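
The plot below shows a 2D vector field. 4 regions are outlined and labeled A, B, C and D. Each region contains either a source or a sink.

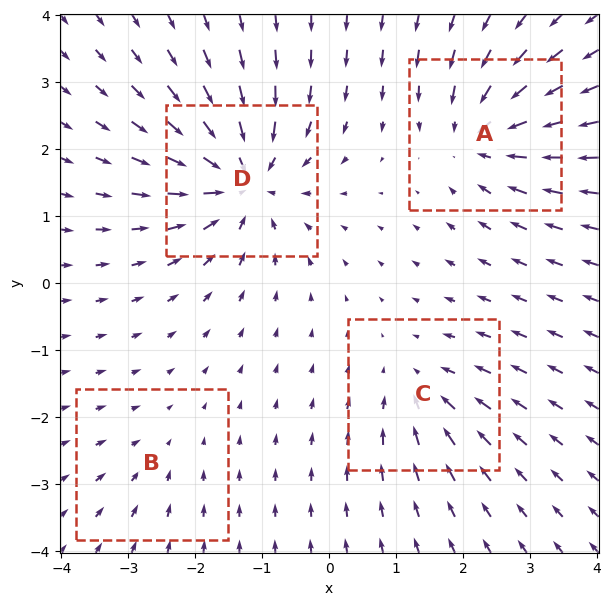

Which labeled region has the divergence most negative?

Divergence at each region's feature centre — A: about -6, B: about -2, C: about -4, D: about -8. Region D is most negative.

D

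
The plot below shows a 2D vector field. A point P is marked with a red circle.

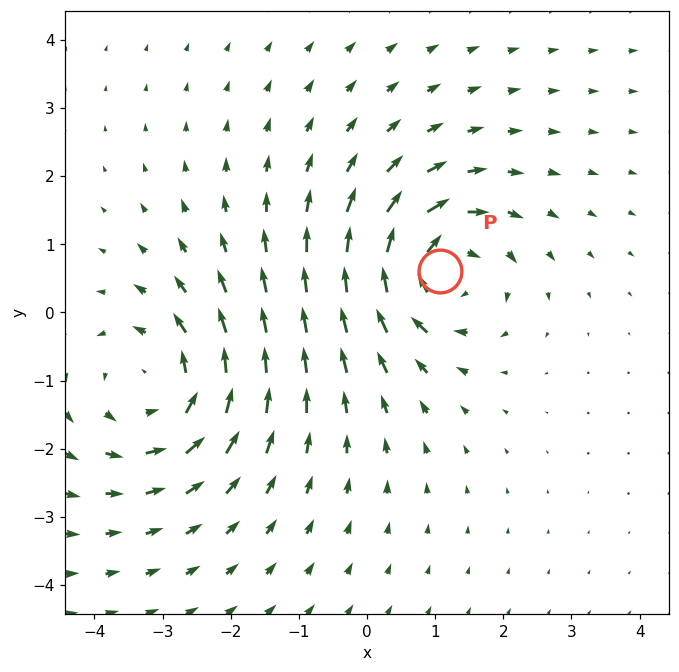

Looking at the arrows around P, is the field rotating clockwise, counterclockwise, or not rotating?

clockwise

Near P at (1.1, 0.6) the arrows circulate clockwise. The curl (z-component) there is about -5; negative curl means clockwise rotation.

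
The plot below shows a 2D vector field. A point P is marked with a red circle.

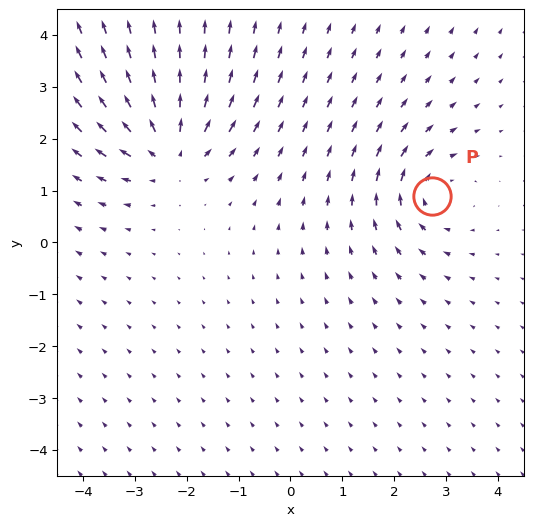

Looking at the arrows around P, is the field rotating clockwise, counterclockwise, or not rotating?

clockwise

Near P at (2.7, 0.9) the arrows circulate clockwise. The curl (z-component) there is about -3; negative curl means clockwise rotation.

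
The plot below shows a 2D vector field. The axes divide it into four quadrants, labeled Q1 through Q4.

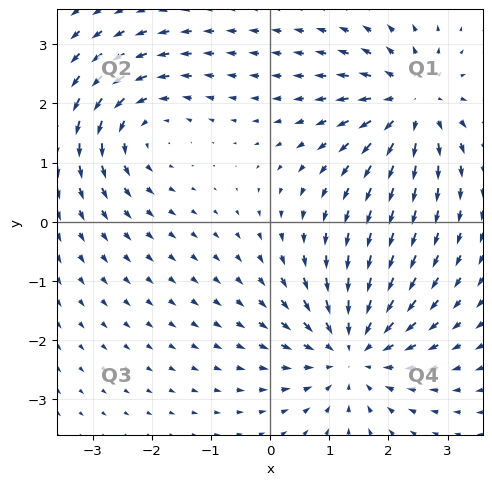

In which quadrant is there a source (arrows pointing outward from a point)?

The source sits at approximately (2.4, 2.0), which lies in quadrant Q1. The divergence there is about +5, positive as expected for a source.

Q1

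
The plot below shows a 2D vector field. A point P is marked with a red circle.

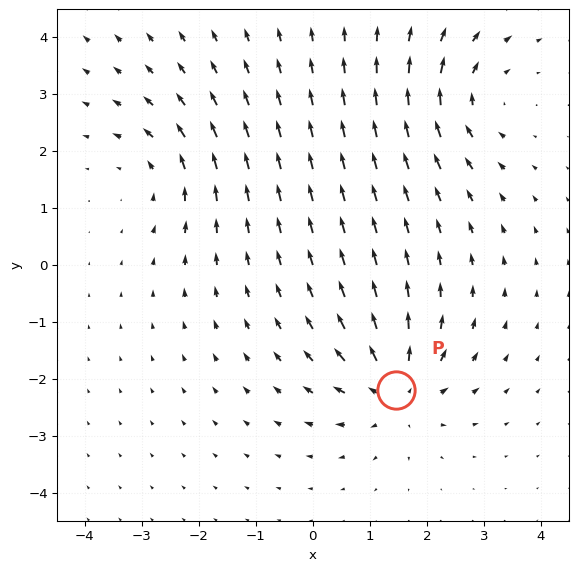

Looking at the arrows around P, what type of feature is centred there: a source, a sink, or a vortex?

At P (1.5, -2.2) the arrows spread outward. Divergence about +6, curl ≈0 — positive divergence with near-zero curl is a source.

source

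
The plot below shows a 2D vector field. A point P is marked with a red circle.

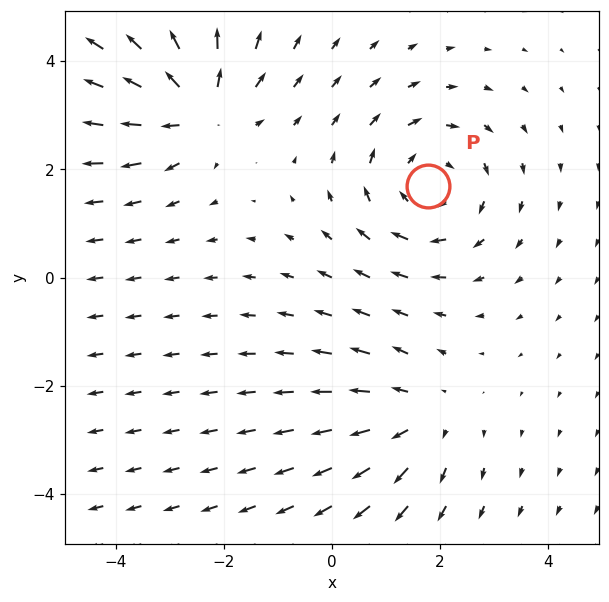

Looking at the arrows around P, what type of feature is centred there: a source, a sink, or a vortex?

vortex

At P (1.8, 1.7) the arrows circulate clockwise. Divergence ≈0, curl about -4 — near-zero divergence with nonzero curl is a vortex.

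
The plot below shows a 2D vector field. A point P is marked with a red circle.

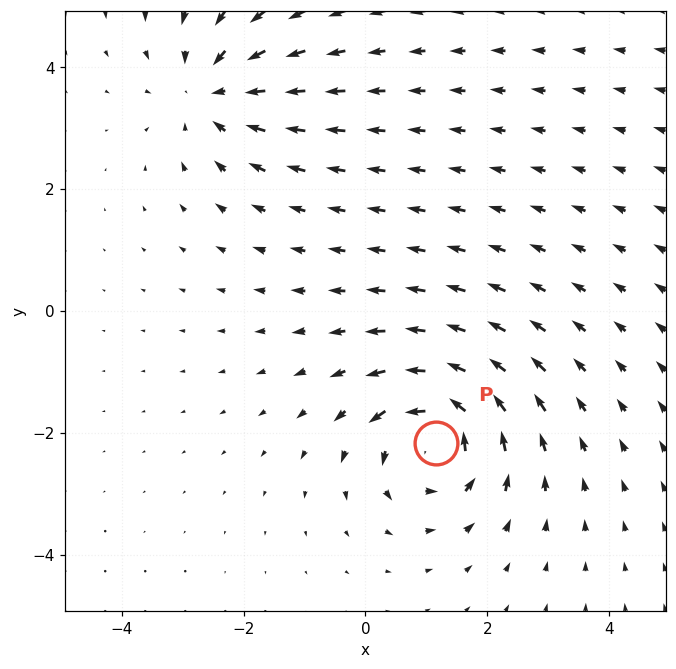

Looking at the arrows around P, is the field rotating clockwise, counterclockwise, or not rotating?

counterclockwise

Near P at (1.2, -2.2) the arrows circulate counterclockwise. The curl (z-component) there is about +5; positive curl means counterclockwise rotation.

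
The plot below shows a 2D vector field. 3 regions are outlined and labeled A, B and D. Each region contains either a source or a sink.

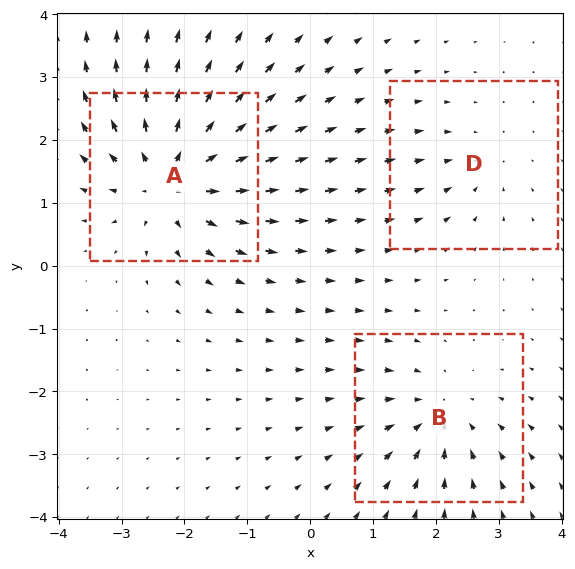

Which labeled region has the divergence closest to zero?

Divergence at each region's feature centre — A: about +5, B: about -3, D: about -2. Region D is closest to zero.

D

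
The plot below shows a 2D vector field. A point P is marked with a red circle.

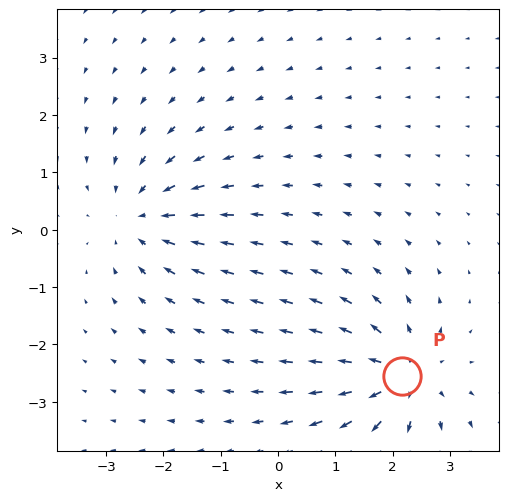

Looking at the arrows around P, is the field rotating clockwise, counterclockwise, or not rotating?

not rotating

Near P at (2.2, -2.5) the arrows show no circulation. The curl there is ≈0.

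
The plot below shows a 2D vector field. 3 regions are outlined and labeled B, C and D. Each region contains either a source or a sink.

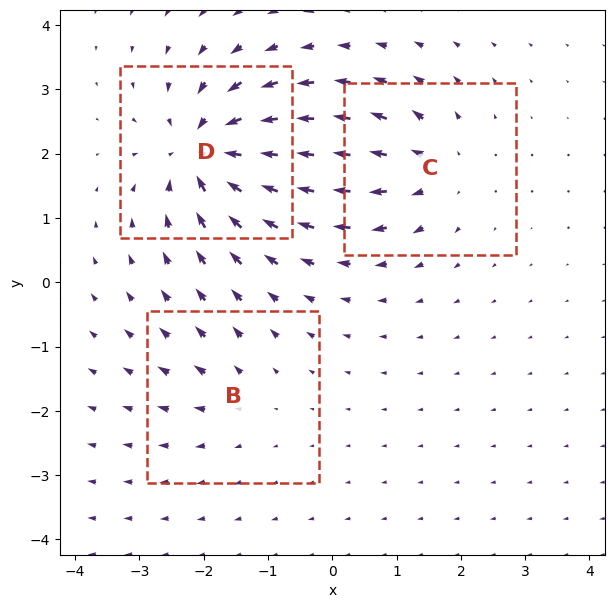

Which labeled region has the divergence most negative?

Divergence at each region's feature centre — B: about +2, C: about +4, D: about -7. Region D is most negative.

D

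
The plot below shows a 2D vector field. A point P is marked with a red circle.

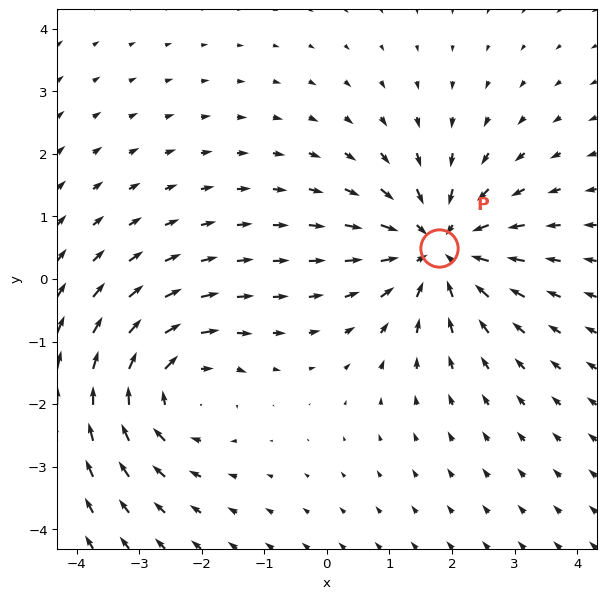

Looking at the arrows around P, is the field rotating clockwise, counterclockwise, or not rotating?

not rotating

Near P at (1.8, 0.5) the arrows show no circulation. The curl there is ≈0.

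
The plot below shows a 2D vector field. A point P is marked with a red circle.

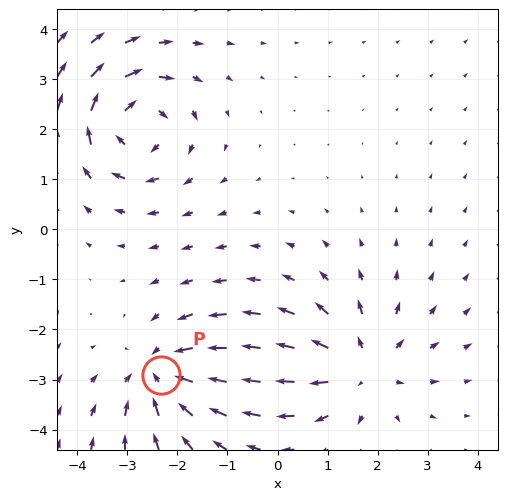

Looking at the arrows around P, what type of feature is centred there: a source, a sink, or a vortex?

At P (-2.3, -2.9) the arrows converge inward. Divergence about -5, curl ≈0 — negative divergence with near-zero curl is a sink.

sink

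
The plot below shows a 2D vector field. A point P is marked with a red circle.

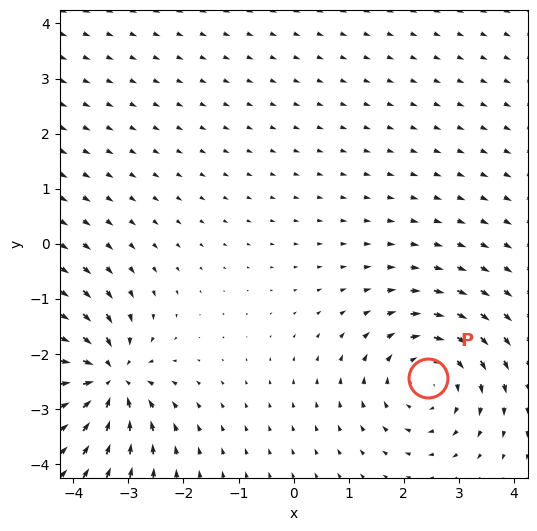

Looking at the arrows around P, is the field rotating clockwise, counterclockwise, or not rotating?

clockwise

Near P at (2.4, -2.4) the arrows circulate clockwise. The curl (z-component) there is about -4; negative curl means clockwise rotation.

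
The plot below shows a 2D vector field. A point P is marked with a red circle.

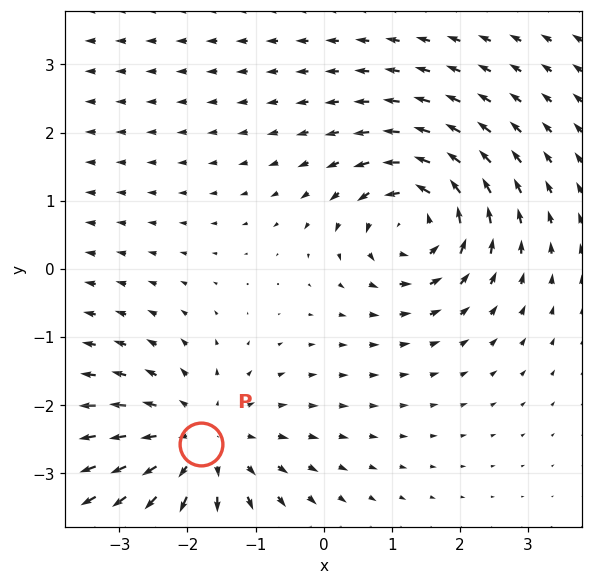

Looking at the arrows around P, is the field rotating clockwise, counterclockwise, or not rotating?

not rotating

Near P at (-1.8, -2.6) the arrows show no circulation. The curl there is ≈0.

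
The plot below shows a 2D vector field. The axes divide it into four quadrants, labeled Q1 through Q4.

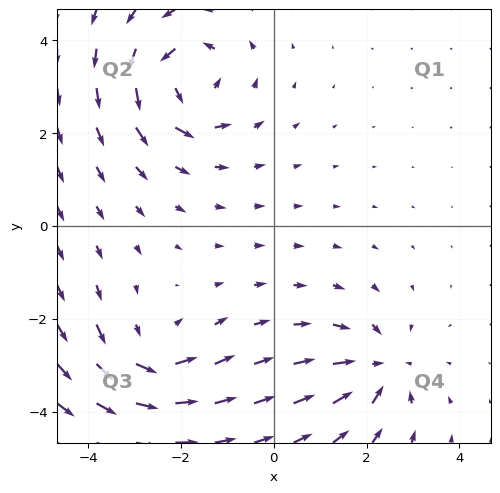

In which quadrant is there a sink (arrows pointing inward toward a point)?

The sink sits at approximately (2.2, -3.1), which lies in quadrant Q4. The divergence there is about -5, negative as expected for a sink.

Q4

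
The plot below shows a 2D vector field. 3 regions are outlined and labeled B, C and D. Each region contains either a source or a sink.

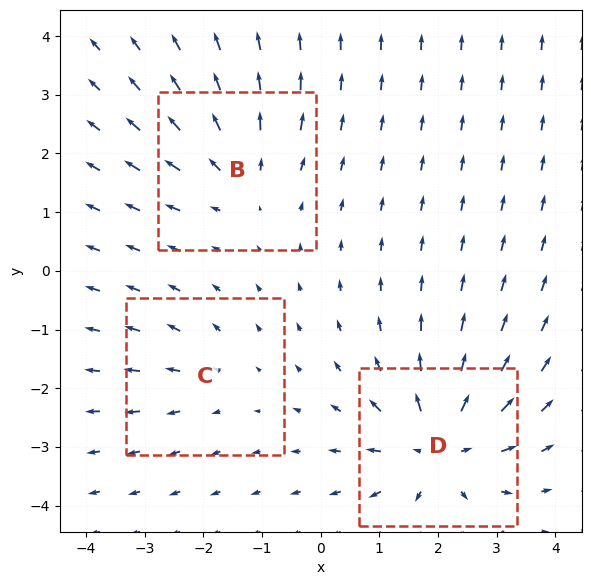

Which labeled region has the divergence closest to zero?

Divergence at each region's feature centre — B: about +3, C: about +2, D: about +5. Region C is closest to zero.

C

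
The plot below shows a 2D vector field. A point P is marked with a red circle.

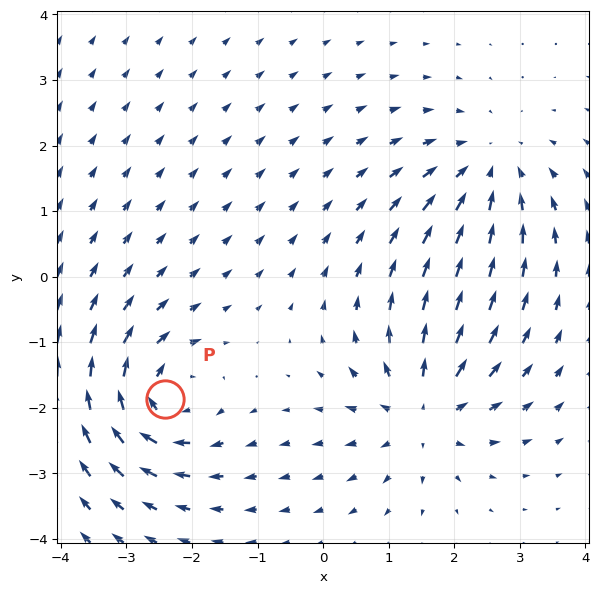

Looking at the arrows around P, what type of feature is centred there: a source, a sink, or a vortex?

vortex

At P (-2.4, -1.9) the arrows circulate clockwise. Divergence ≈0, curl about -4 — near-zero divergence with nonzero curl is a vortex.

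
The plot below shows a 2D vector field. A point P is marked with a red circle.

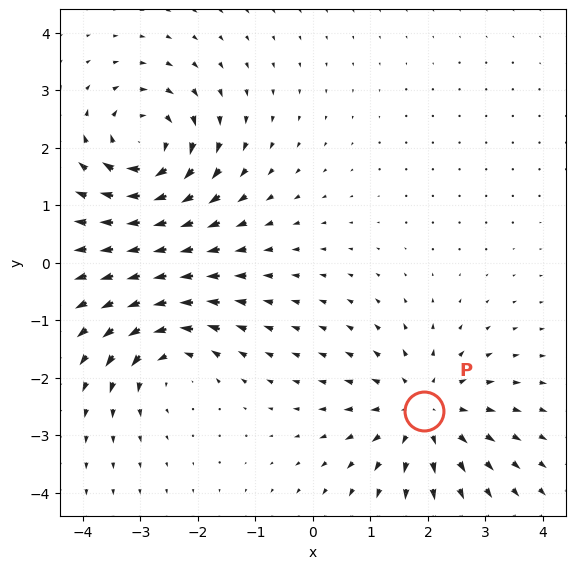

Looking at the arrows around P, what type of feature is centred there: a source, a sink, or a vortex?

source

At P (1.9, -2.6) the arrows spread outward. Divergence about +5, curl ≈0 — positive divergence with near-zero curl is a source.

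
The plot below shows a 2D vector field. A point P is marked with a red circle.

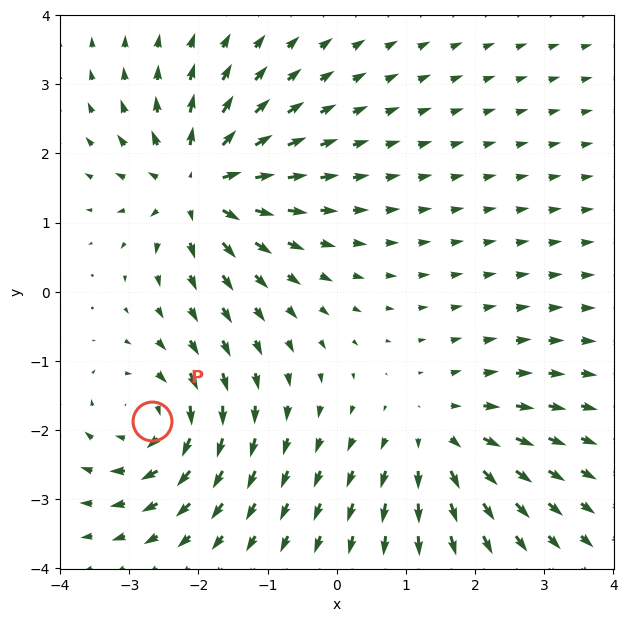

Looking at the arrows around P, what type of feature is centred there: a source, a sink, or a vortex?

vortex

At P (-2.7, -1.9) the arrows circulate clockwise. Divergence ≈0, curl about -5 — near-zero divergence with nonzero curl is a vortex.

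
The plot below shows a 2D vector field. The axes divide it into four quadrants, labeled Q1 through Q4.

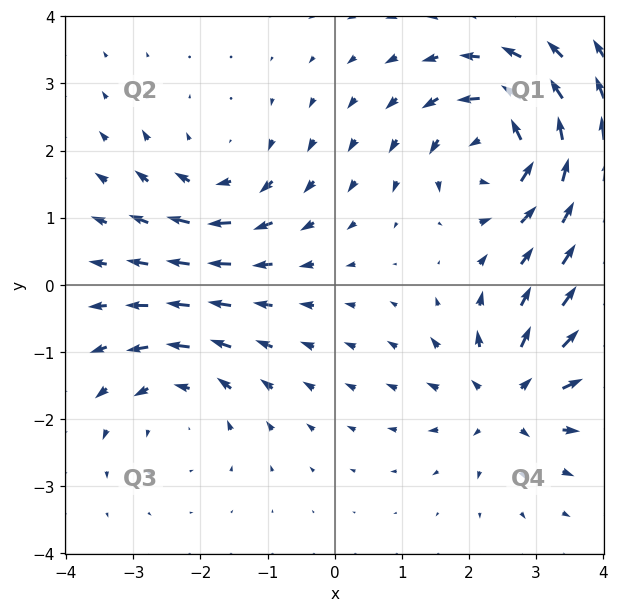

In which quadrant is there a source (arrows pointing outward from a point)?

The source sits at approximately (2.6, -1.7), which lies in quadrant Q4. The divergence there is about +5, positive as expected for a source.

Q4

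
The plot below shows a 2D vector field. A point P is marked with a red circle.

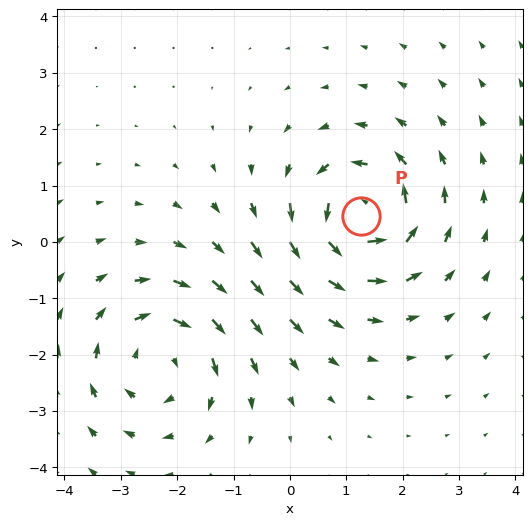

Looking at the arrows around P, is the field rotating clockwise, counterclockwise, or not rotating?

Near P at (1.3, 0.5) the arrows circulate counterclockwise. The curl (z-component) there is about +6; positive curl means counterclockwise rotation.

counterclockwise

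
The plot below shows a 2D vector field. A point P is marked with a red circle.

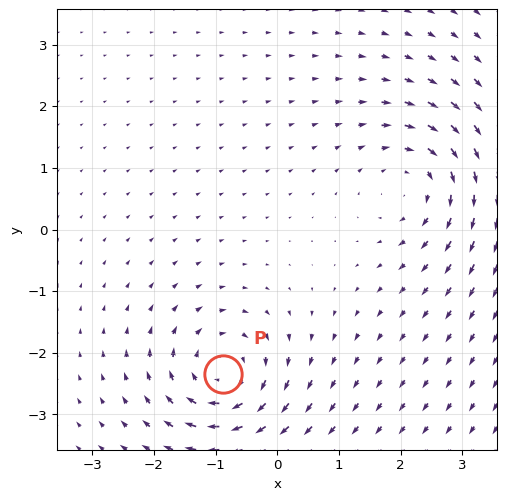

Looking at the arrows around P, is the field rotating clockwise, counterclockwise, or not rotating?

clockwise

Near P at (-0.9, -2.3) the arrows circulate clockwise. The curl (z-component) there is about -4; negative curl means clockwise rotation.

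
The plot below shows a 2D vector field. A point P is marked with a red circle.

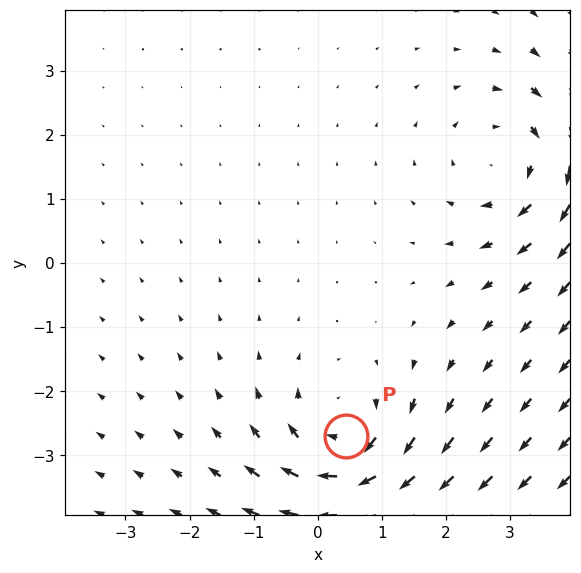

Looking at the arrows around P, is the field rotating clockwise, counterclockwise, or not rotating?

clockwise

Near P at (0.4, -2.7) the arrows circulate clockwise. The curl (z-component) there is about -6; negative curl means clockwise rotation.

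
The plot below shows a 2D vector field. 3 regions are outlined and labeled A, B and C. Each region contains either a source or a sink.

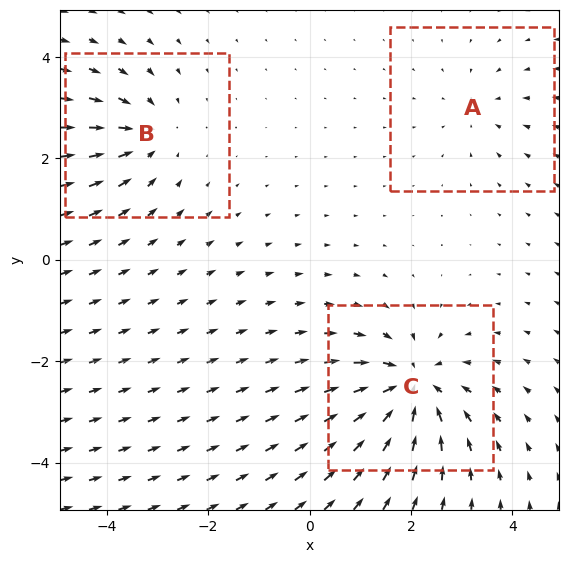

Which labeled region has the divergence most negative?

Divergence at each region's feature centre — A: about -2, B: about -3, C: about -5. Region C is most negative.

C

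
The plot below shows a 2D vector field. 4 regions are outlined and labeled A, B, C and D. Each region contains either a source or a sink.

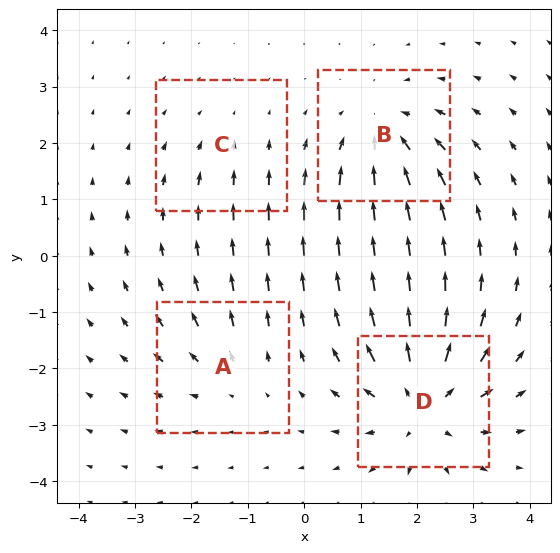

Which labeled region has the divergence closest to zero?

C

Divergence at each region's feature centre — A: about +3, B: about -5, C: about -2, D: about +7. Region C is closest to zero.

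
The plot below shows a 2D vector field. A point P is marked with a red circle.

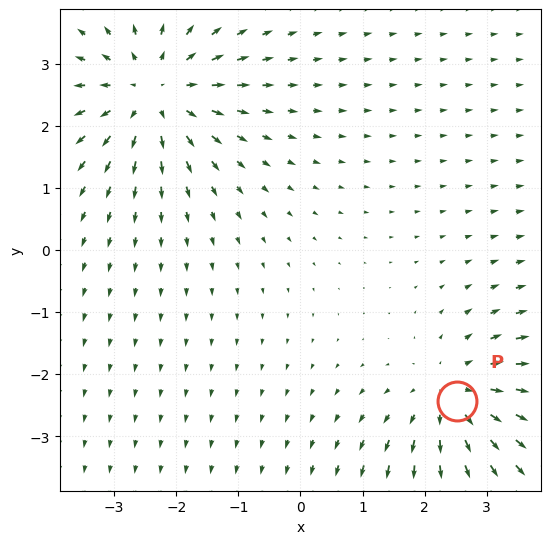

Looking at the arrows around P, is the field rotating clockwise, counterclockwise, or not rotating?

Near P at (2.5, -2.4) the arrows show no circulation. The curl there is ≈0.

not rotating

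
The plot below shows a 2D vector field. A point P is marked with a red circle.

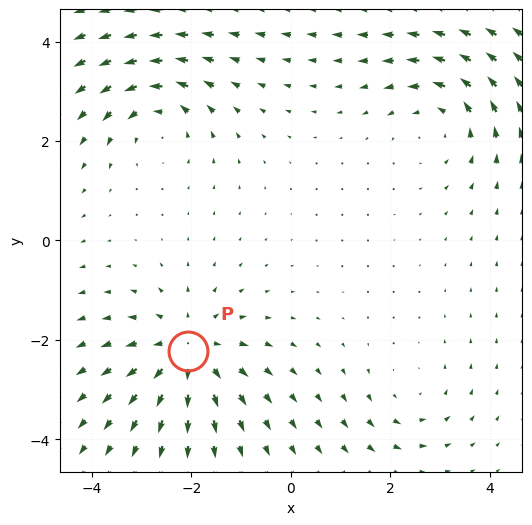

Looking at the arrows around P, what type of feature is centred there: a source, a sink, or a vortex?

source

At P (-2.1, -2.2) the arrows spread outward. Divergence about +5, curl ≈0 — positive divergence with near-zero curl is a source.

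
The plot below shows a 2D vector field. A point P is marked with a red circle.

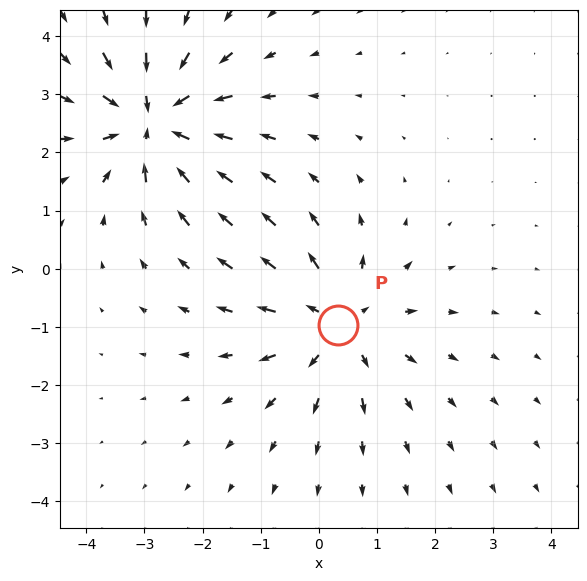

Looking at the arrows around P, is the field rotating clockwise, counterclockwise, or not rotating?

not rotating

Near P at (0.3, -1.0) the arrows show no circulation. The curl there is ≈0.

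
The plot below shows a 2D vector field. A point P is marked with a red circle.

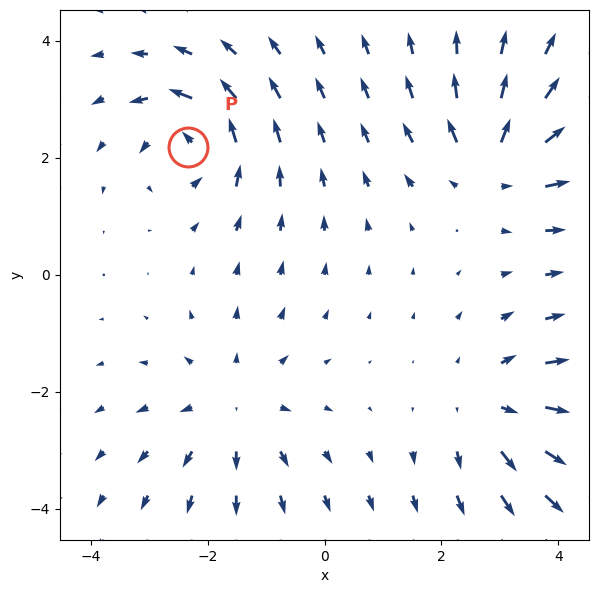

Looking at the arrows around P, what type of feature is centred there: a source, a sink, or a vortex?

At P (-2.3, 2.2) the arrows circulate counterclockwise. Divergence ≈0, curl about +7 — near-zero divergence with nonzero curl is a vortex.

vortex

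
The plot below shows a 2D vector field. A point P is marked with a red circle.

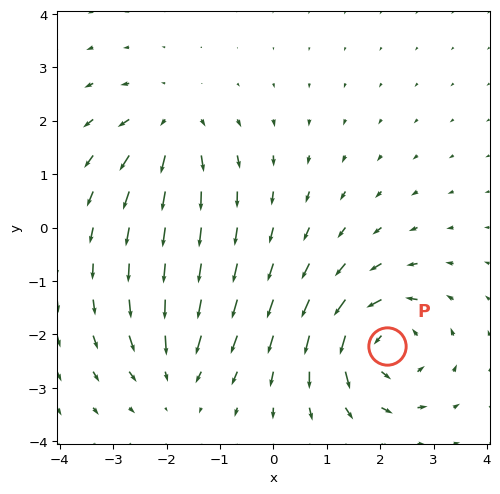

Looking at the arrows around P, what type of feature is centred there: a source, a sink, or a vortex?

At P (2.1, -2.2) the arrows circulate counterclockwise. Divergence ≈0, curl about +5 — near-zero divergence with nonzero curl is a vortex.

vortex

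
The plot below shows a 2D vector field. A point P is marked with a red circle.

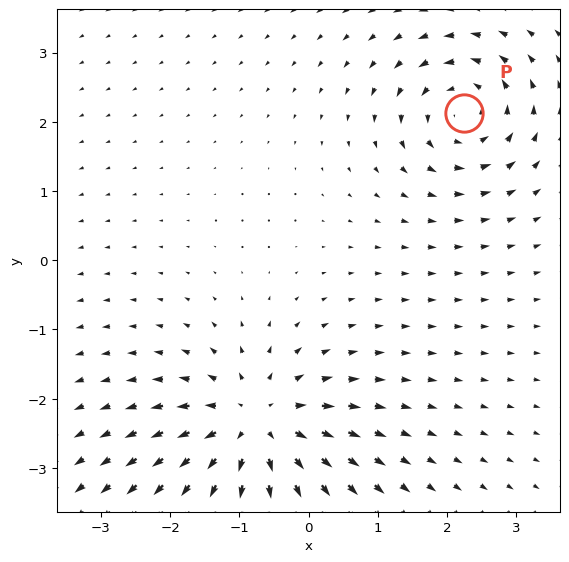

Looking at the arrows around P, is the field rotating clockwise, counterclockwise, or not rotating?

counterclockwise

Near P at (2.2, 2.1) the arrows circulate counterclockwise. The curl (z-component) there is about +4; positive curl means counterclockwise rotation.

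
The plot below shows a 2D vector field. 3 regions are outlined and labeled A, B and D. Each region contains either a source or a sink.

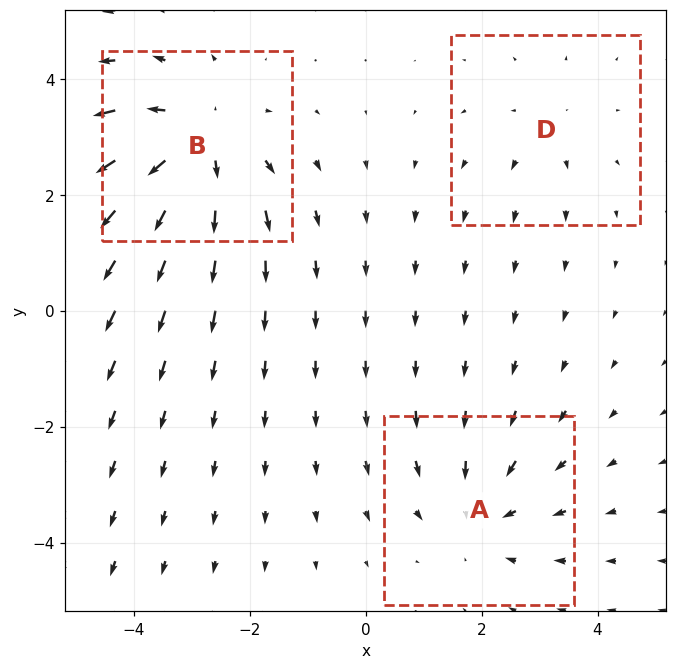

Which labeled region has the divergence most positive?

Divergence at each region's feature centre — A: about -3, B: about +4, D: about +2. Region B is most positive.

B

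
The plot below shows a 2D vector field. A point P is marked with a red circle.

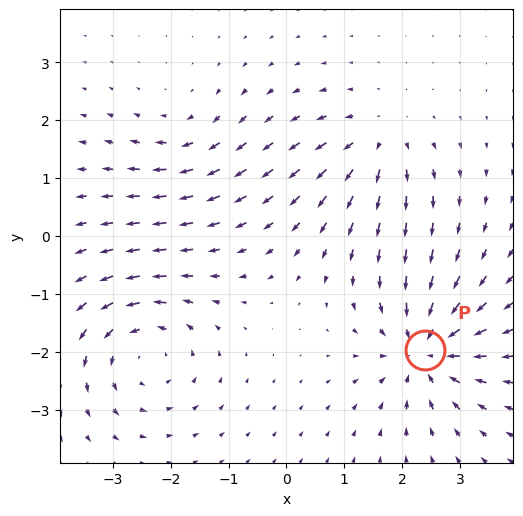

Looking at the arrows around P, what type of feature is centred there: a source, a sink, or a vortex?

sink

At P (2.4, -2.0) the arrows converge inward. Divergence about -6, curl ≈0 — negative divergence with near-zero curl is a sink.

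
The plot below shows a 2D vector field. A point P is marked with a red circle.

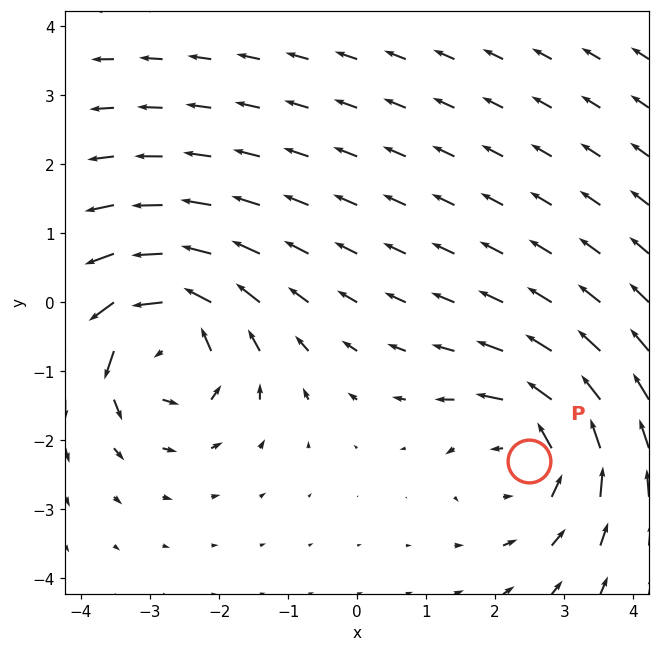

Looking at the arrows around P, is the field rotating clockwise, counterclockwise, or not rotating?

Near P at (2.5, -2.3) the arrows circulate counterclockwise. The curl (z-component) there is about +4; positive curl means counterclockwise rotation.

counterclockwise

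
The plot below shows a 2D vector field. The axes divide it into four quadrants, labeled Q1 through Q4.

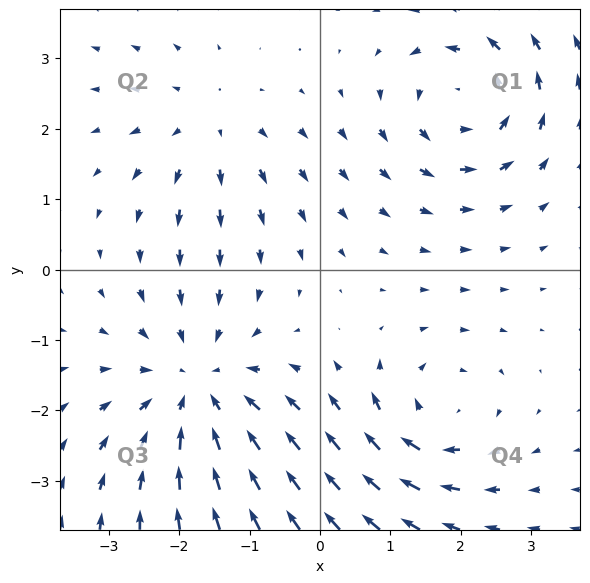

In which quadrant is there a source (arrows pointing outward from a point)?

The source sits at approximately (-1.6, 2.0), which lies in quadrant Q2. The divergence there is about +2, positive as expected for a source.

Q2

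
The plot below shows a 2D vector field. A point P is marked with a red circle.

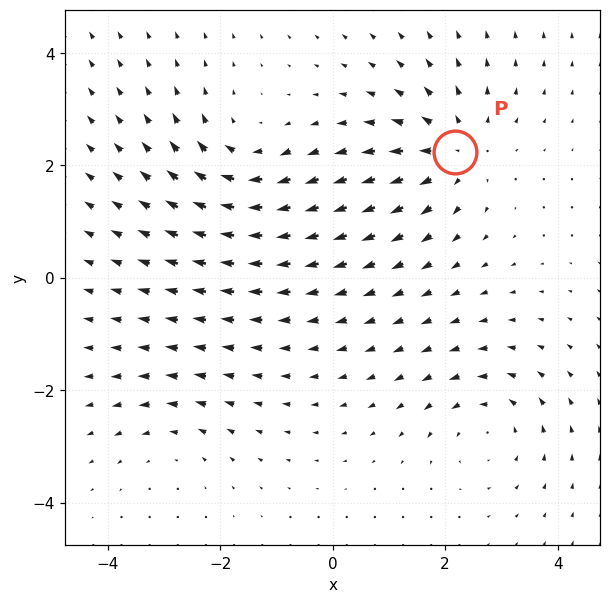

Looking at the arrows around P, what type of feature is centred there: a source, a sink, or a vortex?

source

At P (2.2, 2.2) the arrows spread outward. Divergence about +5, curl ≈0 — positive divergence with near-zero curl is a source.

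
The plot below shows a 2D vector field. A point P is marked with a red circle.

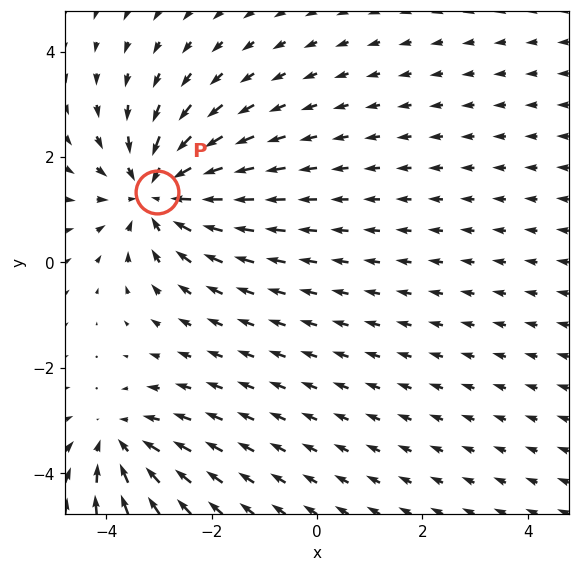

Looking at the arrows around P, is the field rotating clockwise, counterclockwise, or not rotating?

not rotating

Near P at (-3.0, 1.3) the arrows show no circulation. The curl there is ≈0.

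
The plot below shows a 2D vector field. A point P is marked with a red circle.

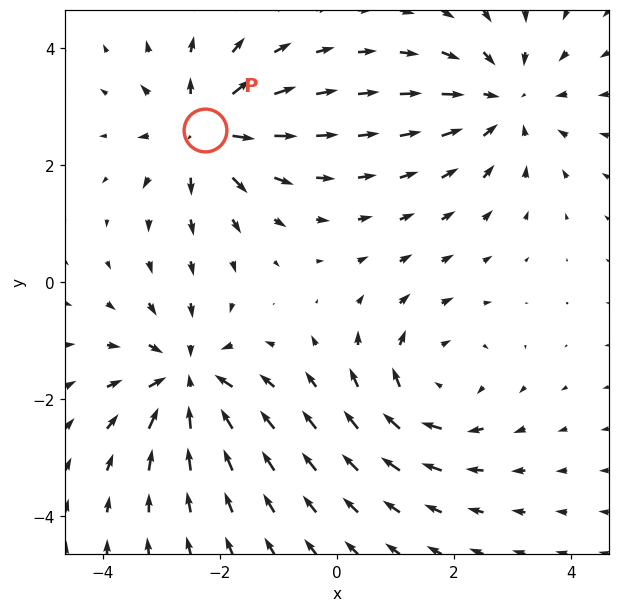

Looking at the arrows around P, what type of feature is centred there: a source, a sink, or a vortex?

At P (-2.3, 2.6) the arrows spread outward. Divergence about +6, curl ≈0 — positive divergence with near-zero curl is a source.

source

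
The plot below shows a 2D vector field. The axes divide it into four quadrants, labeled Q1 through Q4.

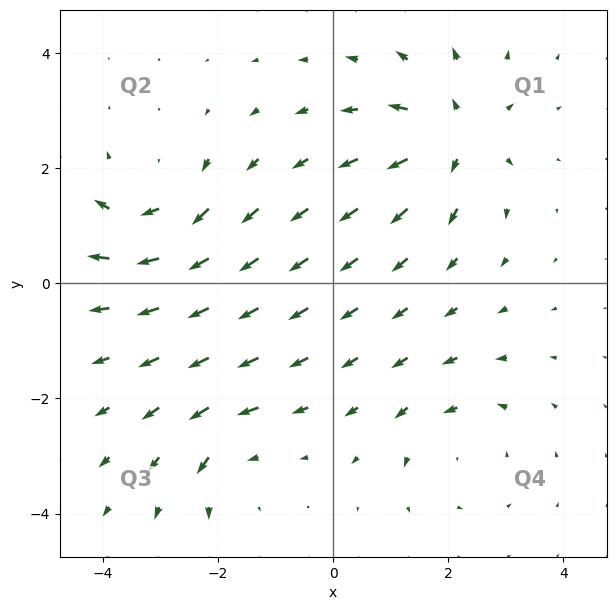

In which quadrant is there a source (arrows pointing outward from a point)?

Q1

The source sits at approximately (2.1, 2.6), which lies in quadrant Q1. The divergence there is about +6, positive as expected for a source.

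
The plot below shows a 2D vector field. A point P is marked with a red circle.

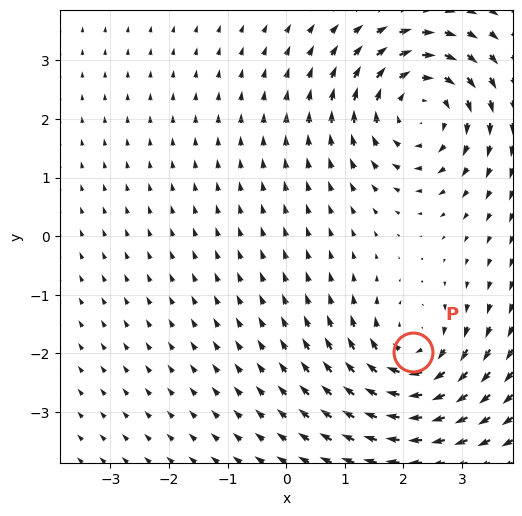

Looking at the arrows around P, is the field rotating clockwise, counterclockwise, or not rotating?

clockwise

Near P at (2.2, -2.0) the arrows circulate clockwise. The curl (z-component) there is about -5; negative curl means clockwise rotation.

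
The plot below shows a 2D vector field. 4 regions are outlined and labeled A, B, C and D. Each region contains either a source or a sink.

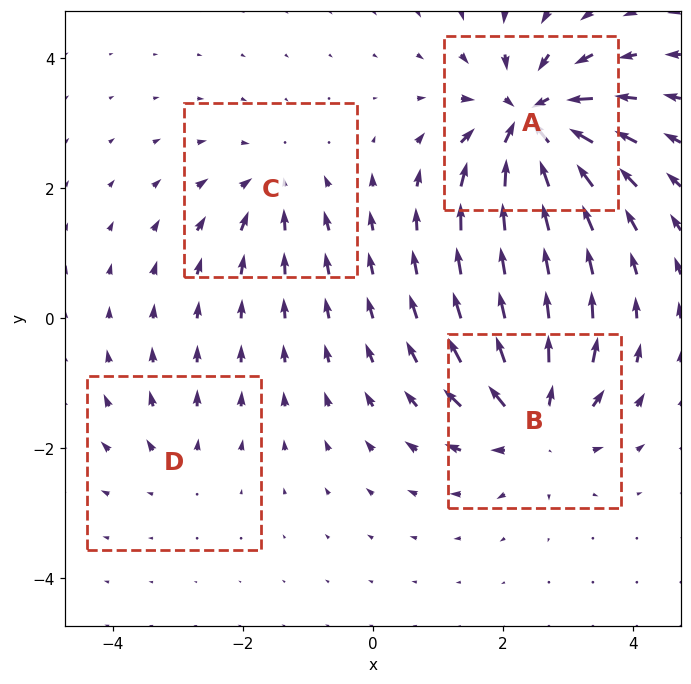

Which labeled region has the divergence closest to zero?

Divergence at each region's feature centre — A: about -9, B: about +7, C: about -4, D: about +3. Region D is closest to zero.

D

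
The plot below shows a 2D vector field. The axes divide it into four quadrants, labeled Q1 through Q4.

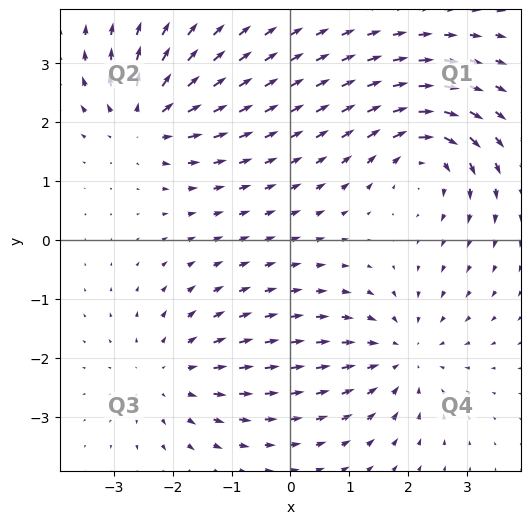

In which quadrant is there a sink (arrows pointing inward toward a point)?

The sink sits at approximately (1.9, -2.0), which lies in quadrant Q4. The divergence there is about -5, negative as expected for a sink.

Q4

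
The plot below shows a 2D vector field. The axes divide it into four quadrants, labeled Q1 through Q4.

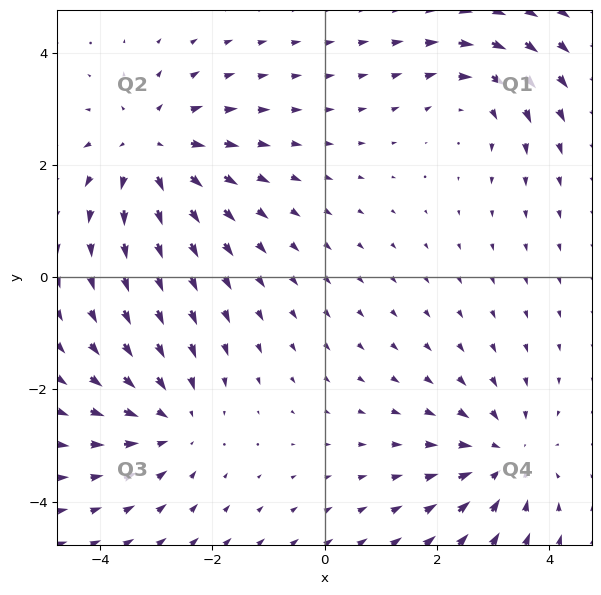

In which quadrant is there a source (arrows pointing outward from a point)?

The source sits at approximately (-3.1, 2.3), which lies in quadrant Q2. The divergence there is about +3, positive as expected for a source.

Q2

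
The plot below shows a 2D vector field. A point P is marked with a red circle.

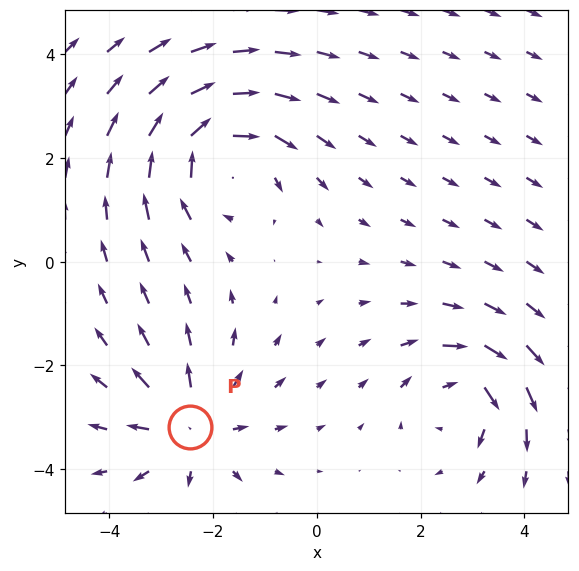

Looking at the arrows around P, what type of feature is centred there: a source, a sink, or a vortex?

At P (-2.4, -3.2) the arrows spread outward. Divergence about +4, curl ≈0 — positive divergence with near-zero curl is a source.

source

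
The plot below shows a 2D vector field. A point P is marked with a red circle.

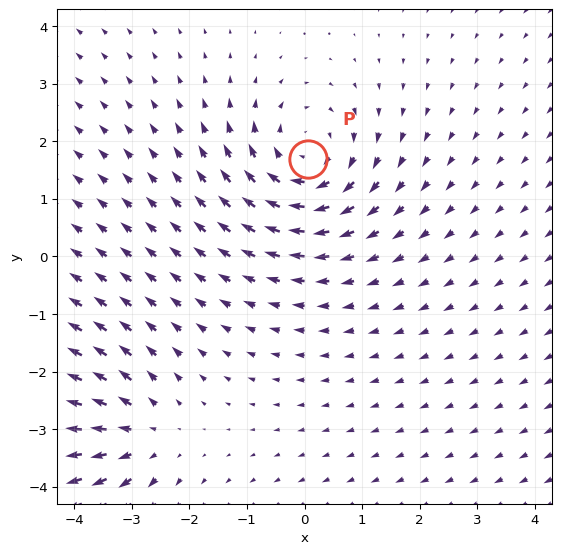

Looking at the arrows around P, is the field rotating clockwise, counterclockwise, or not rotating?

clockwise

Near P at (0.1, 1.7) the arrows circulate clockwise. The curl (z-component) there is about -3; negative curl means clockwise rotation.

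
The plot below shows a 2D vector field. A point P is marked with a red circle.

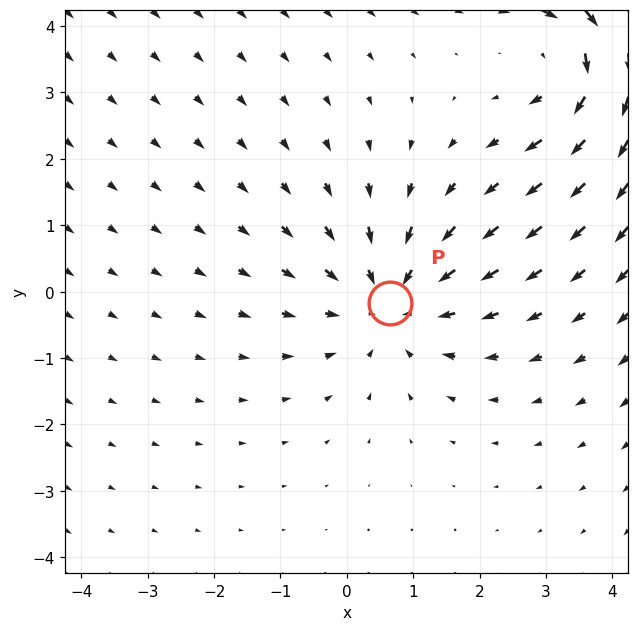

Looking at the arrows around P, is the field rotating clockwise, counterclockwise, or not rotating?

Near P at (0.7, -0.2) the arrows show no circulation. The curl there is ≈0.

not rotating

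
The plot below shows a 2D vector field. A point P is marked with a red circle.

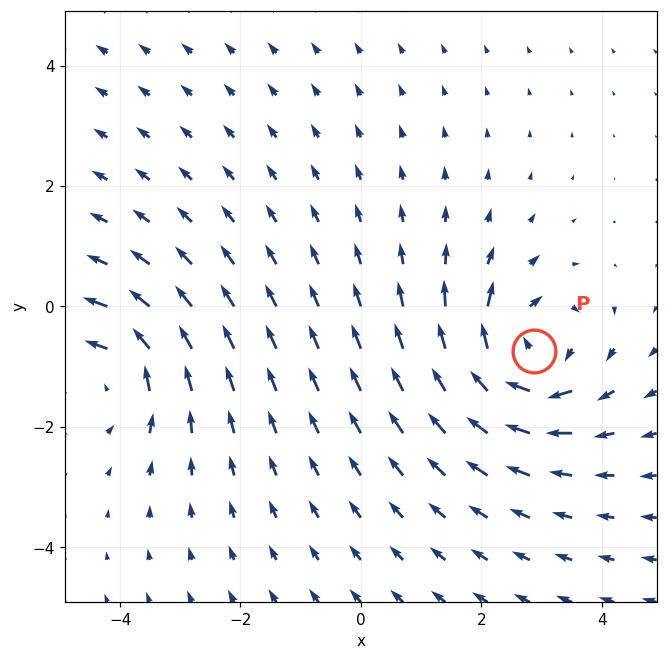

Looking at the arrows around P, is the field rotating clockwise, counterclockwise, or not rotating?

Near P at (2.9, -0.7) the arrows circulate clockwise. The curl (z-component) there is about -5; negative curl means clockwise rotation.

clockwise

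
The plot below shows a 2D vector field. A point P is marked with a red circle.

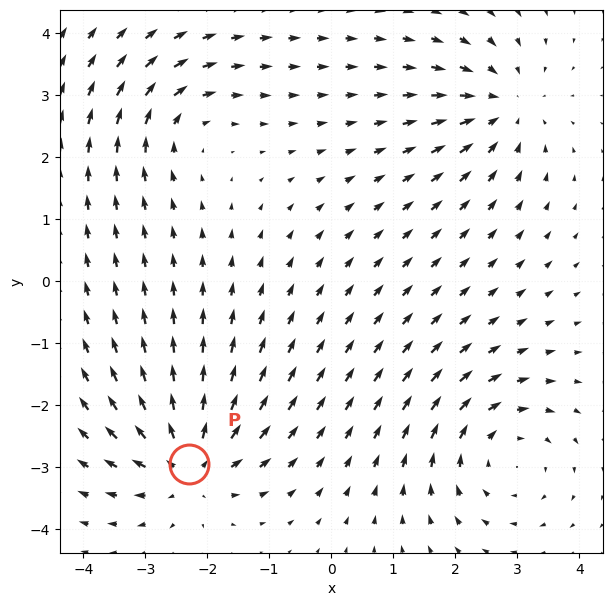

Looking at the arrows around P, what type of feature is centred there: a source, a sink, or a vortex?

source

At P (-2.3, -2.9) the arrows spread outward. Divergence about +6, curl ≈0 — positive divergence with near-zero curl is a source.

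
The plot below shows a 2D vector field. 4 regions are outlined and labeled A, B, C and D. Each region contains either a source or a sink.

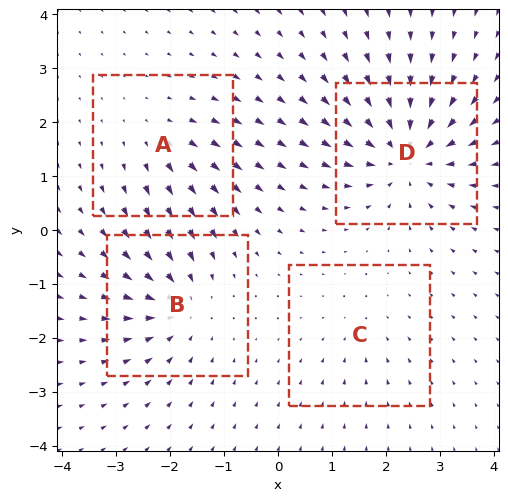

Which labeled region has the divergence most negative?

D

Divergence at each region's feature centre — A: about +3, B: about -5, C: about -2, D: about -7. Region D is most negative.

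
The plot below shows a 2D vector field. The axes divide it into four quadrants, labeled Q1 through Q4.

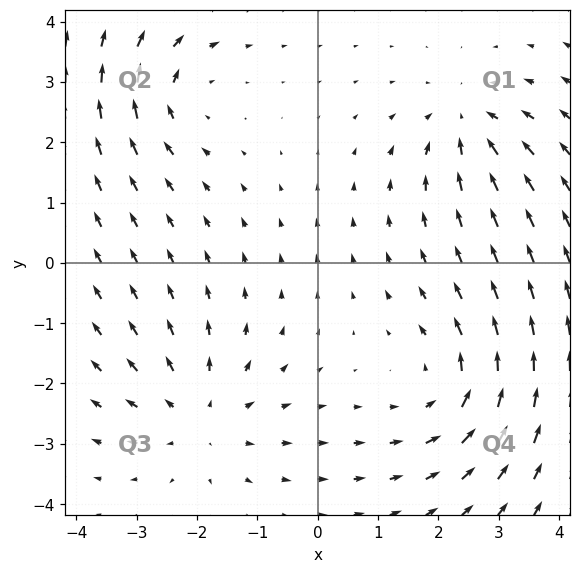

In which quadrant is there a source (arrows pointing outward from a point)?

Q3

The source sits at approximately (-1.9, -2.5), which lies in quadrant Q3. The divergence there is about +3, positive as expected for a source.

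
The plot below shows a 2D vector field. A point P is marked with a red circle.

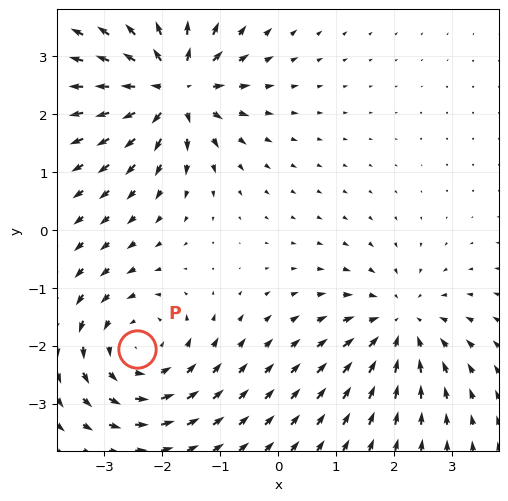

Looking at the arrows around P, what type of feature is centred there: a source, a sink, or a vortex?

vortex

At P (-2.4, -2.1) the arrows circulate counterclockwise. Divergence ≈0, curl about +3 — near-zero divergence with nonzero curl is a vortex.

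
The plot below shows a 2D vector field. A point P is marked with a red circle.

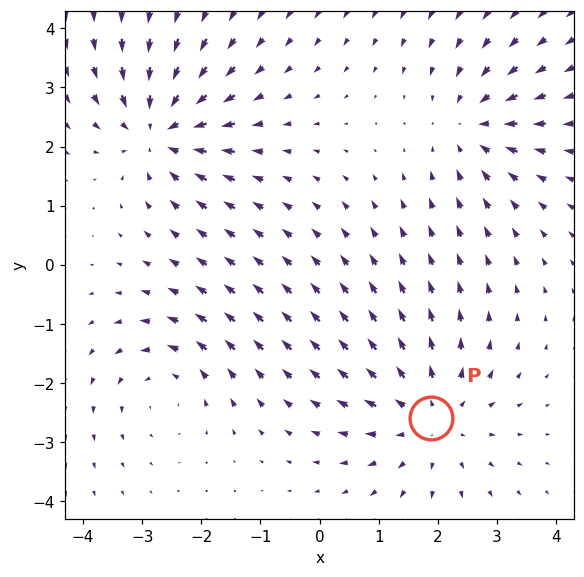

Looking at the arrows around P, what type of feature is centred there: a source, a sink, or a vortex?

source

At P (1.9, -2.6) the arrows spread outward. Divergence about +3, curl ≈0 — positive divergence with near-zero curl is a source.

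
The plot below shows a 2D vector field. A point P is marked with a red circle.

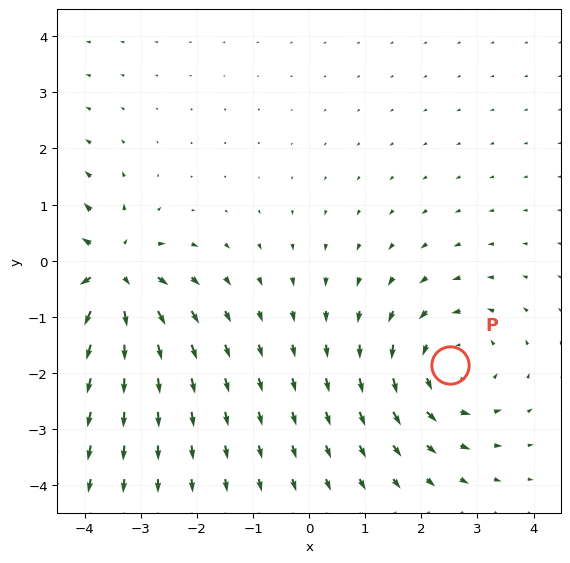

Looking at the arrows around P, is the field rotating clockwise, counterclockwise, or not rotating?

Near P at (2.5, -1.9) the arrows circulate counterclockwise. The curl (z-component) there is about +4; positive curl means counterclockwise rotation.

counterclockwise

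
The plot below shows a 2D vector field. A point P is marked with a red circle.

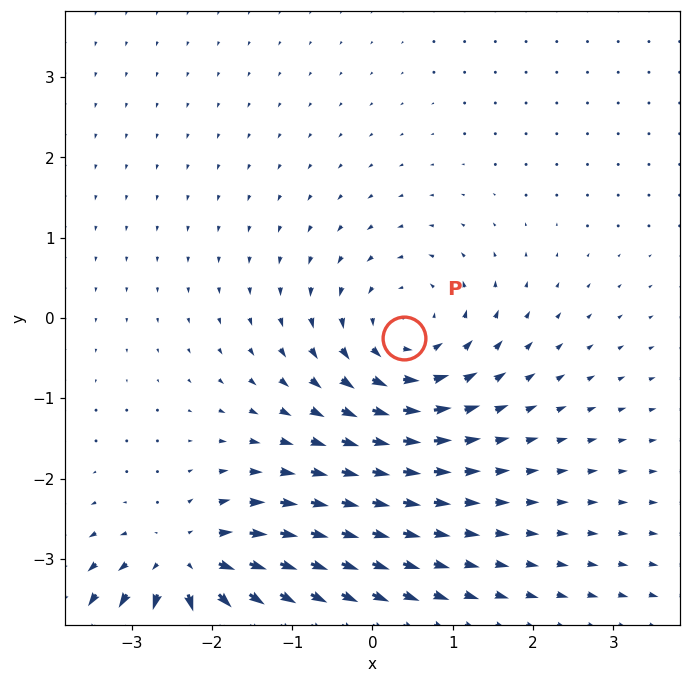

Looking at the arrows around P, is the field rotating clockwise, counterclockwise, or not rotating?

Near P at (0.4, -0.2) the arrows circulate counterclockwise. The curl (z-component) there is about +4; positive curl means counterclockwise rotation.

counterclockwise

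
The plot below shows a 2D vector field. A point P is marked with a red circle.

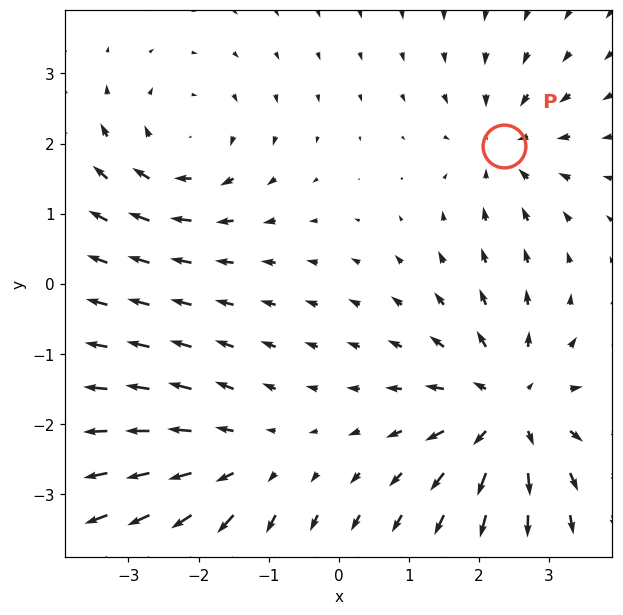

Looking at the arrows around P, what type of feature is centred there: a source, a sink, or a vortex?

sink

At P (2.4, 2.0) the arrows converge inward. Divergence about -4, curl ≈0 — negative divergence with near-zero curl is a sink.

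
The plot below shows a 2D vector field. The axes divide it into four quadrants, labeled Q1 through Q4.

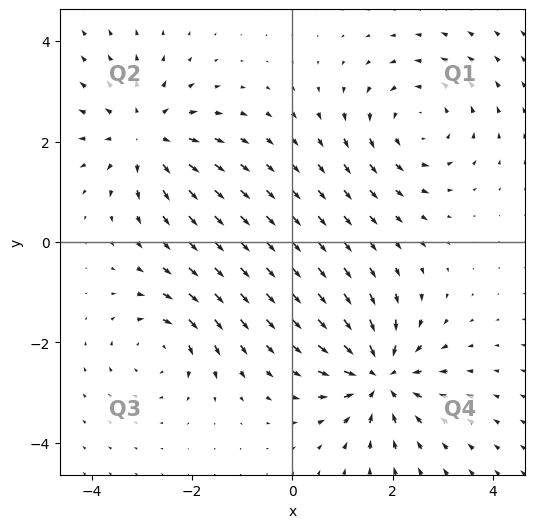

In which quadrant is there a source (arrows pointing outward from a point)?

Q2

The source sits at approximately (-2.9, 2.1), which lies in quadrant Q2. The divergence there is about +4, positive as expected for a source.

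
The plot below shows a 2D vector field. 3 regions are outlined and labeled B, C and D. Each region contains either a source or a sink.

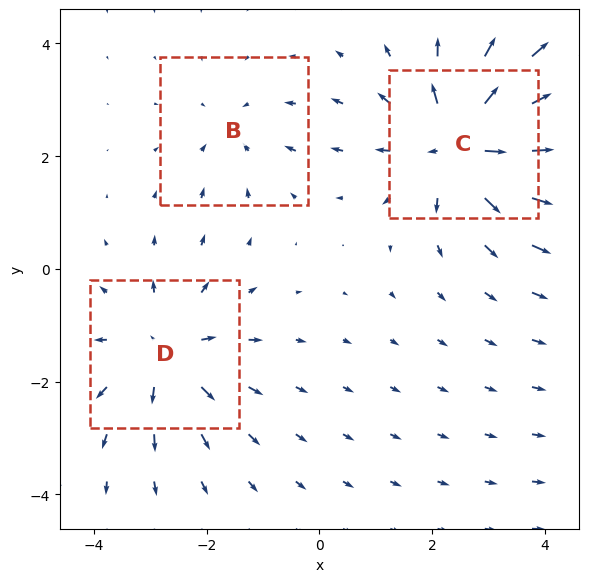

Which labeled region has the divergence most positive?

Divergence at each region's feature centre — B: about -2, C: about +5, D: about +4. Region C is most positive.

C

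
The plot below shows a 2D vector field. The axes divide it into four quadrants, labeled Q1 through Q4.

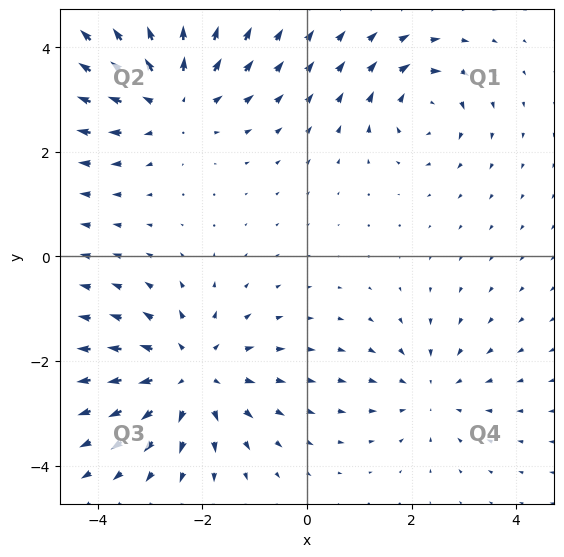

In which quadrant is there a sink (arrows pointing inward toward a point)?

The sink sits at approximately (2.4, -2.6), which lies in quadrant Q4. The divergence there is about -3, negative as expected for a sink.

Q4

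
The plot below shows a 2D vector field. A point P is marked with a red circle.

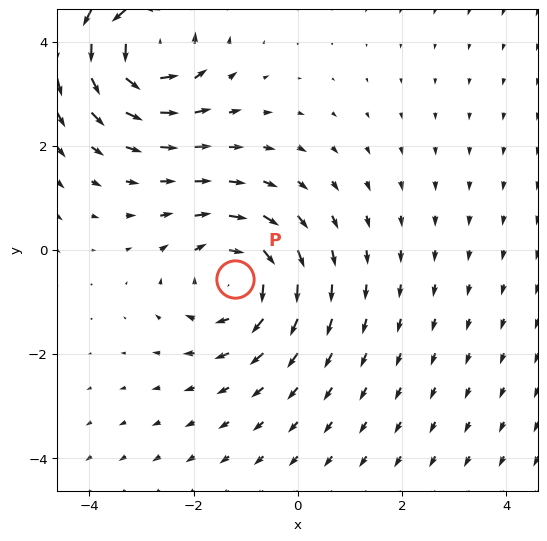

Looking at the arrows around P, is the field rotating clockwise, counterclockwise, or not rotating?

Near P at (-1.2, -0.6) the arrows circulate clockwise. The curl (z-component) there is about -4; negative curl means clockwise rotation.

clockwise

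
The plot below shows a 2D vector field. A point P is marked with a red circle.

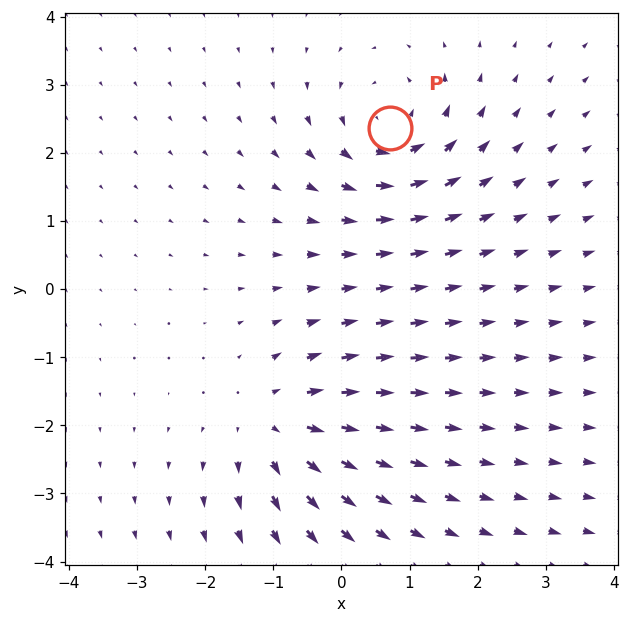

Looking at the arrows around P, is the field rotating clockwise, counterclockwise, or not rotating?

counterclockwise

Near P at (0.7, 2.4) the arrows circulate counterclockwise. The curl (z-component) there is about +4; positive curl means counterclockwise rotation.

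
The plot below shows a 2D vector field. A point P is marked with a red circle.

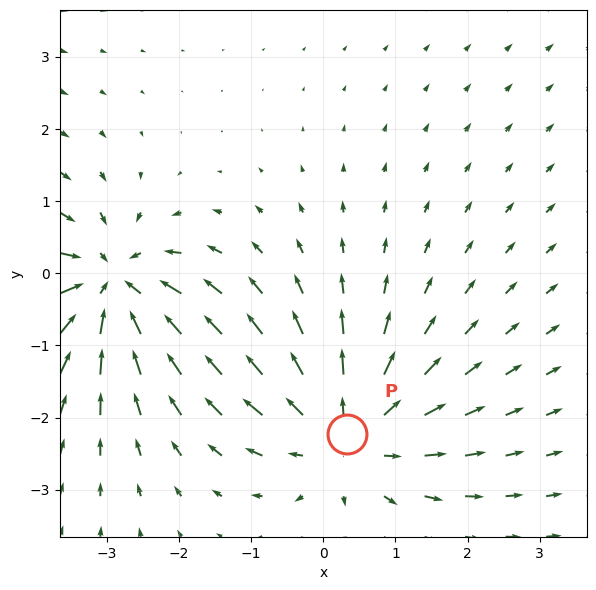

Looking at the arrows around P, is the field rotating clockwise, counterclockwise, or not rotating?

not rotating

Near P at (0.3, -2.2) the arrows show no circulation. The curl there is ≈0.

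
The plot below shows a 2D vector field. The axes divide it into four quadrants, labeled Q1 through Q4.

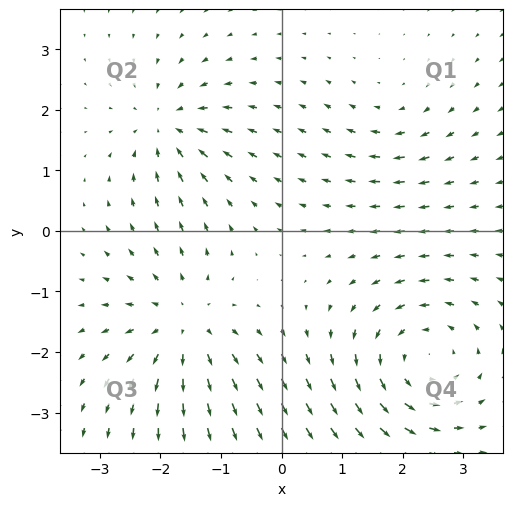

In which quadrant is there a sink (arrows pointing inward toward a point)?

Q2

The sink sits at approximately (-1.9, 1.7), which lies in quadrant Q2. The divergence there is about -5, negative as expected for a sink.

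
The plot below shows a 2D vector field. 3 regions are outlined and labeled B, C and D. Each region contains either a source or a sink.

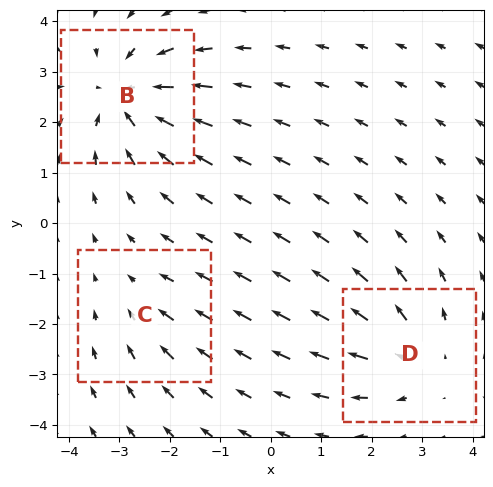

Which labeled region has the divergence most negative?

B

Divergence at each region's feature centre — B: about -4, C: about -2, D: about +3. Region B is most negative.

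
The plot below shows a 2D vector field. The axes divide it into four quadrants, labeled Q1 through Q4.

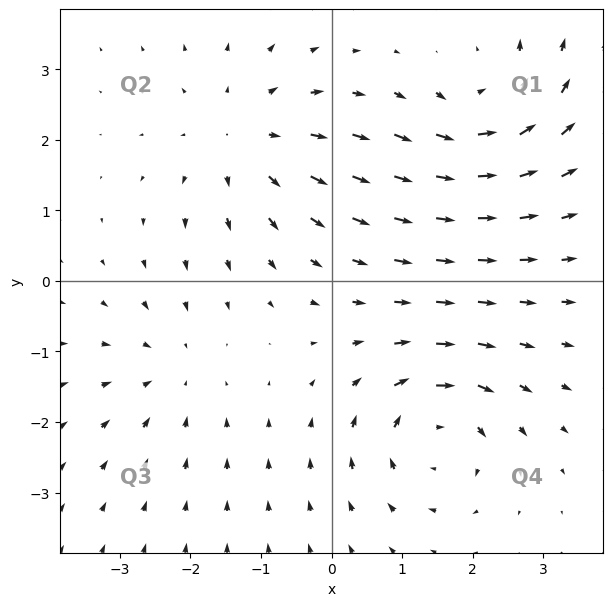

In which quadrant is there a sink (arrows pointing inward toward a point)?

The sink sits at approximately (-2.3, -1.3), which lies in quadrant Q3. The divergence there is about -3, negative as expected for a sink.

Q3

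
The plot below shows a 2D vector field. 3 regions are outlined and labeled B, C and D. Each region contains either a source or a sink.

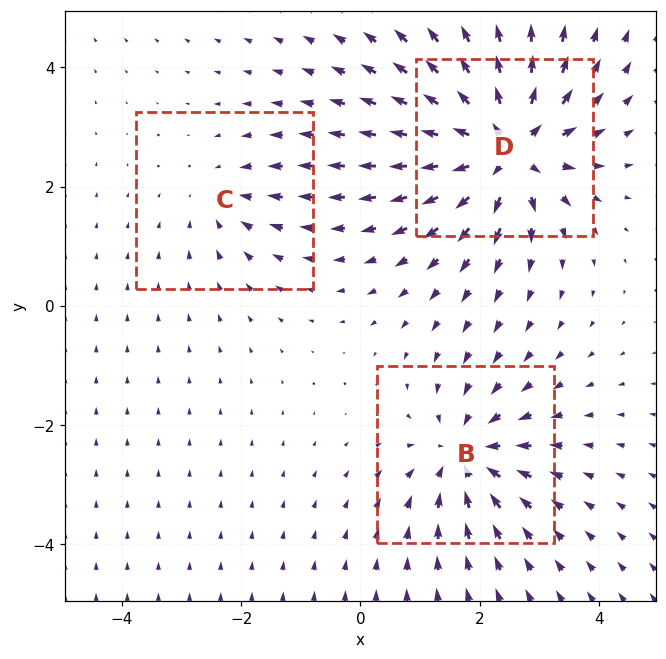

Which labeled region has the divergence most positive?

Divergence at each region's feature centre — B: about -4, C: about -2, D: about +6. Region D is most positive.

D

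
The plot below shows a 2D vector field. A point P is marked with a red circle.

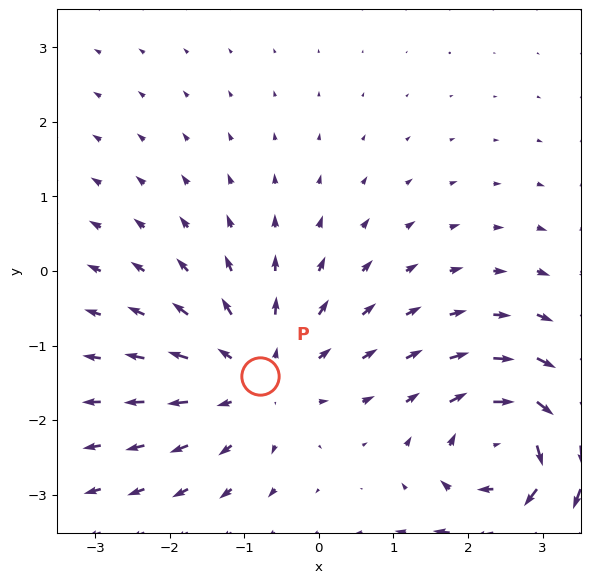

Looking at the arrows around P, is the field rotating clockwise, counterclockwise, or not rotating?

Near P at (-0.8, -1.4) the arrows show no circulation. The curl there is ≈0.

not rotating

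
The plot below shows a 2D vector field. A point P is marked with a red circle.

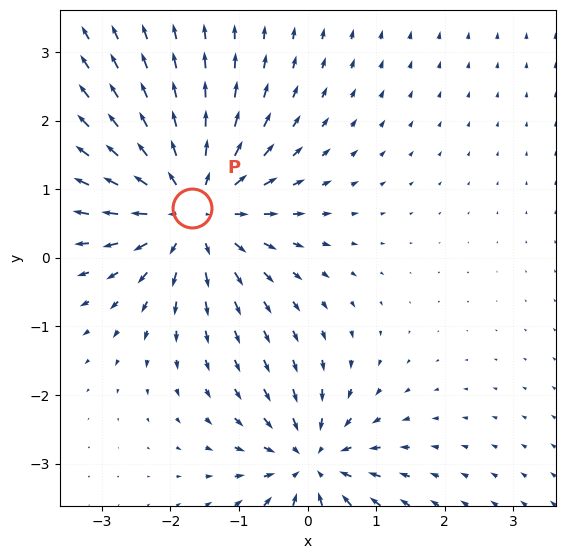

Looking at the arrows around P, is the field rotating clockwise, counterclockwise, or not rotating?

not rotating

Near P at (-1.7, 0.7) the arrows show no circulation. The curl there is ≈0.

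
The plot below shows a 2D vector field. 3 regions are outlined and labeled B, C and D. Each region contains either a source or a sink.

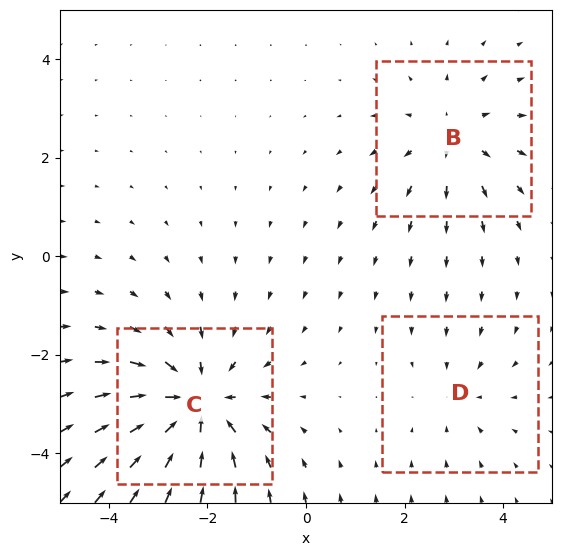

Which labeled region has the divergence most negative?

Divergence at each region's feature centre — B: about +3, C: about -4, D: about -2. Region C is most negative.

C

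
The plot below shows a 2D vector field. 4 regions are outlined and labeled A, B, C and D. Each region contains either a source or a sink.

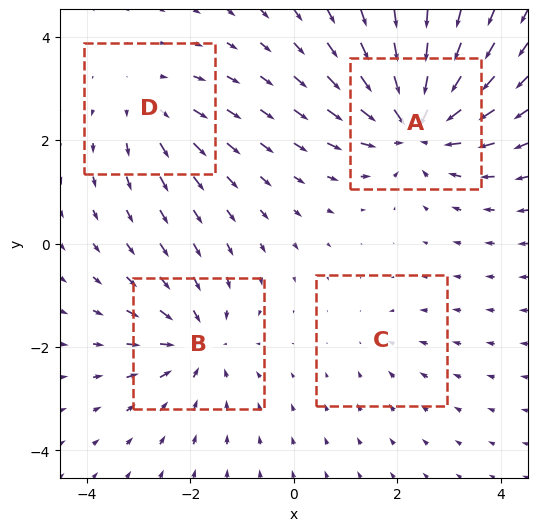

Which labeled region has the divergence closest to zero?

C

Divergence at each region's feature centre — A: about -6, B: about -4, C: about -2, D: about +3. Region C is closest to zero.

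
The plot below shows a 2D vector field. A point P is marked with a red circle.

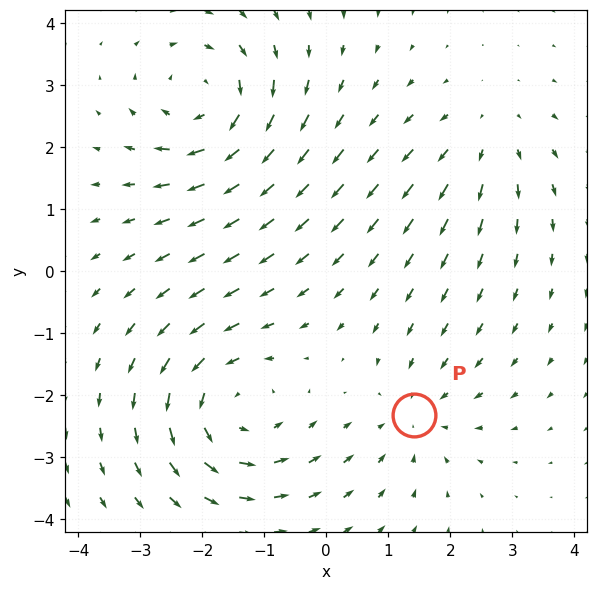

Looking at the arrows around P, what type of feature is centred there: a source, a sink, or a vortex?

sink

At P (1.4, -2.3) the arrows converge inward. Divergence about -3, curl ≈0 — negative divergence with near-zero curl is a sink.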